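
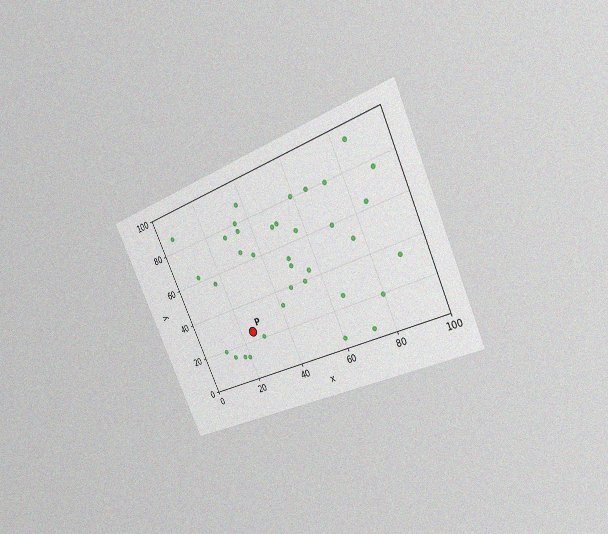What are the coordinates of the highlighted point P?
(25, 25)

The chart is tilted about 25° counter-clockwise and viewed slightly from the right, with some photo noise. Following the gridlines from P to each axis, P sits at (25, 25).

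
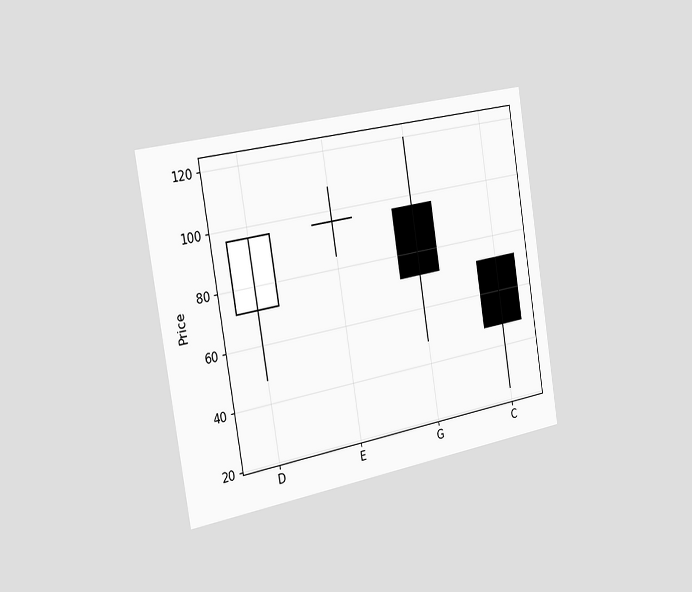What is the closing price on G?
72

The chart is tilted about 9° counter-clockwise and viewed slightly from the left. The G candle closes at 72.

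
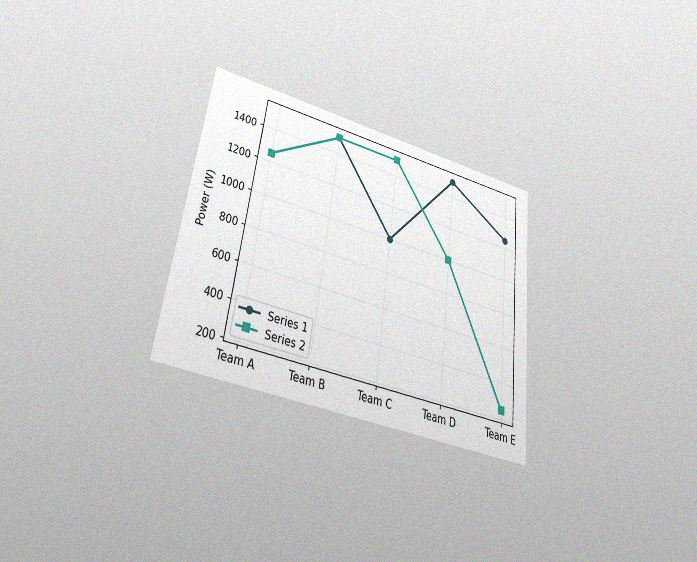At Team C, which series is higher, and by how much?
The chart is tilted about 7° clockwise and viewed at a slight angle, with some photo noise. At Team C, Series 2 sits above the other line by 500W.

Series 2, by 500W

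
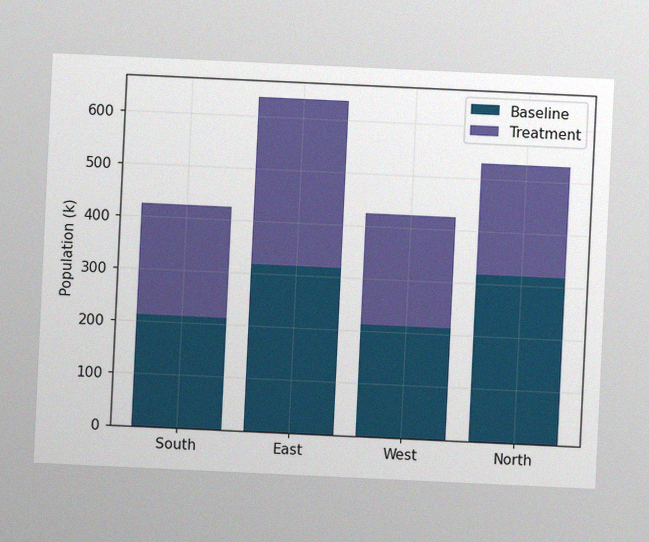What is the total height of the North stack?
The chart is tilted about 3° clockwise, with some photo noise. The North stack's top reaches 530k on the y-axis.

530k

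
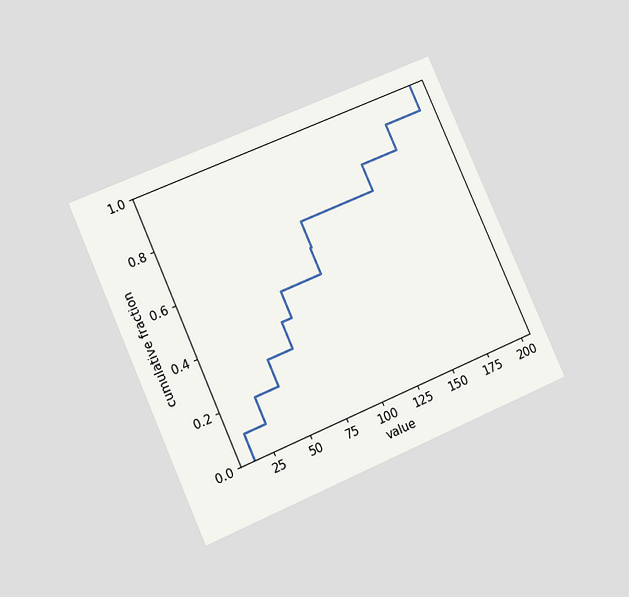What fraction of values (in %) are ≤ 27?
The chart is tilted about 24° counter-clockwise and viewed at a slight angle. At x=27 the ECDF step is at 20%.

20%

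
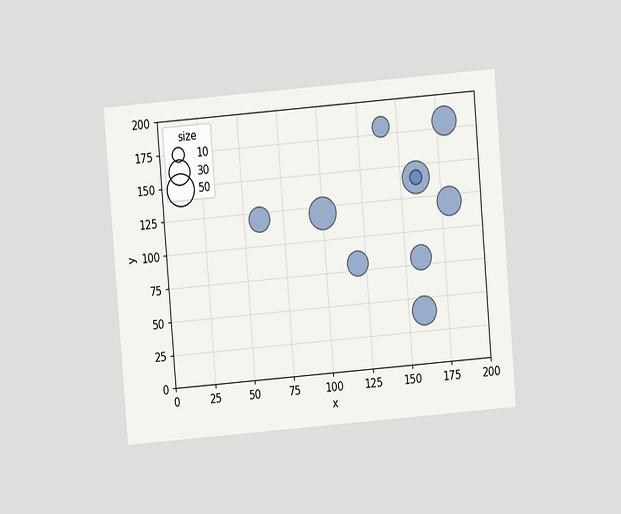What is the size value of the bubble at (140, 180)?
20

The chart is tilted about 5° counter-clockwise and viewed at a slight angle. Matching the bubble at (140, 180) against the size legend gives 20.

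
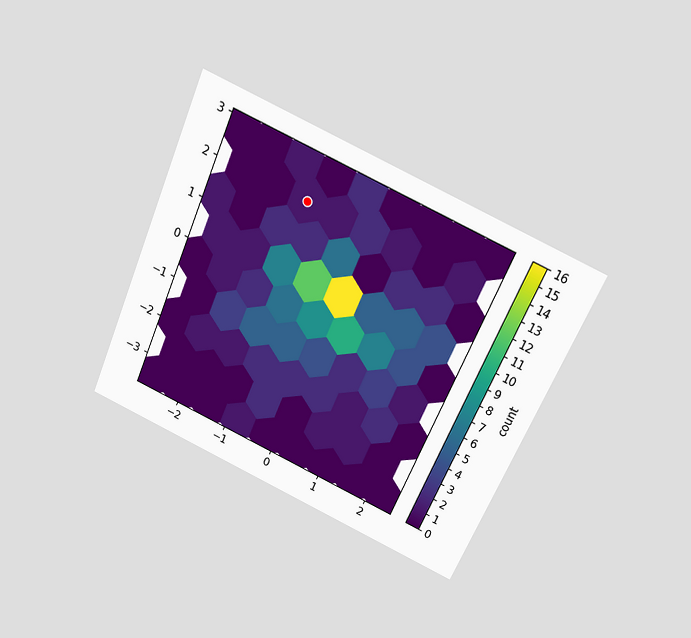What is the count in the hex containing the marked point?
1

The chart is tilted about 23° clockwise and viewed slightly from above. The marked hex reads 1 on the colorbar.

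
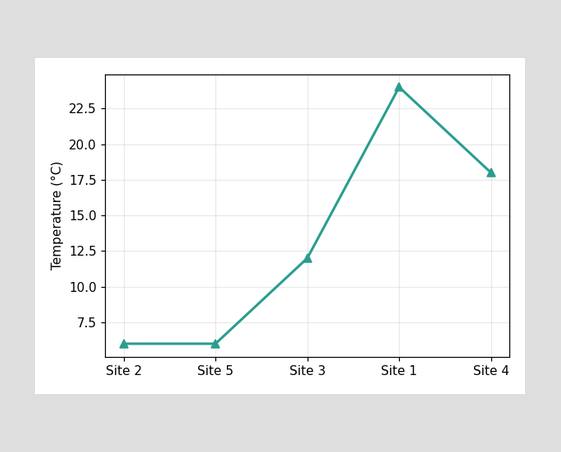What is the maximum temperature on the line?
24°C

The highest point is at Site 1, and reading across to the y-axis gives 24°C.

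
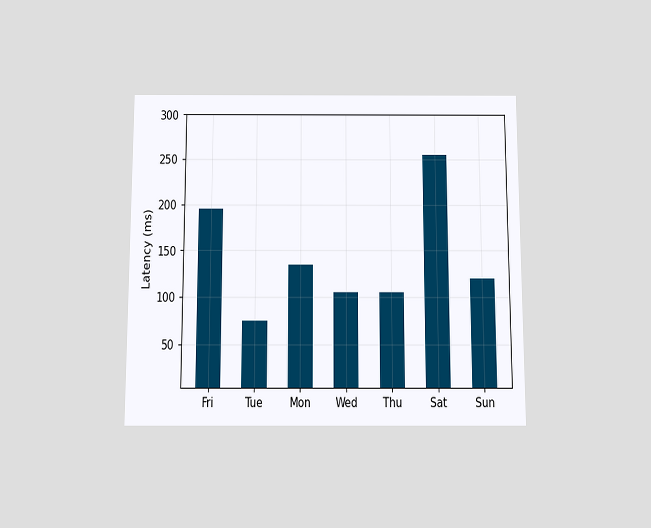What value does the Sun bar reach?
120ms

The chart is viewed slightly from below. Reading along the chart's y-axis, the Sun bar reaches 120ms.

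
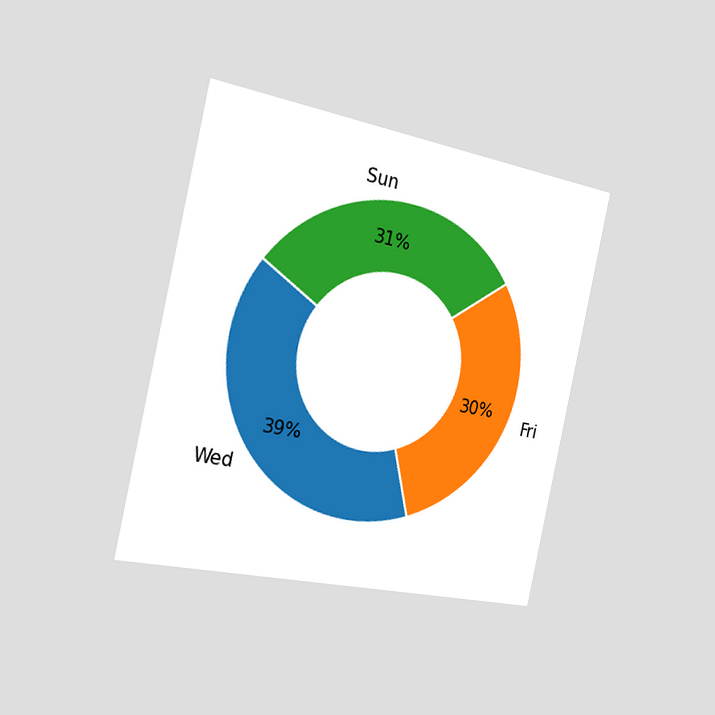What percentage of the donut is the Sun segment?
31%

The chart is tilted about 12° clockwise and viewed slightly from the left. The Sun segment takes up 31% of the ring.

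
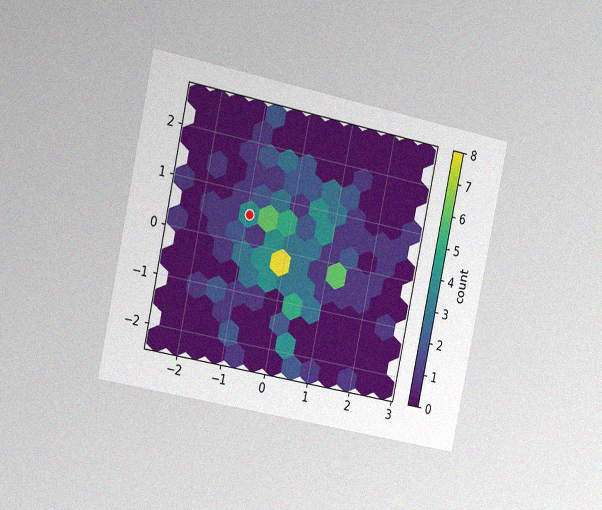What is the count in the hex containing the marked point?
The chart is tilted about 12° clockwise and viewed slightly from the left, with some photo noise. The marked hex reads 4 on the colorbar.

4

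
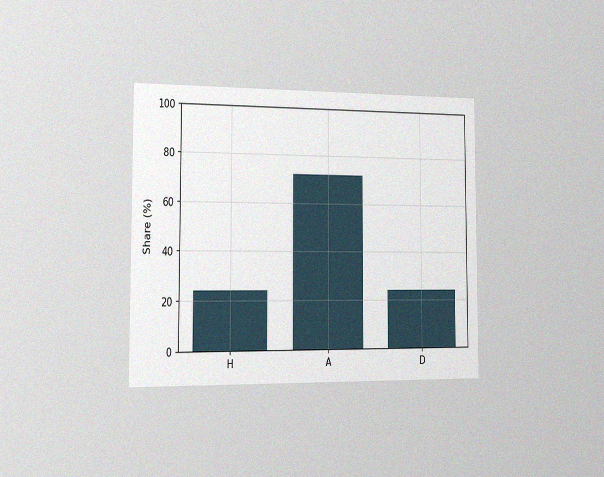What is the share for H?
The chart is viewed slightly from the left, with some photo noise. Reading along the chart's y-axis, the H bar reaches 24%.

24%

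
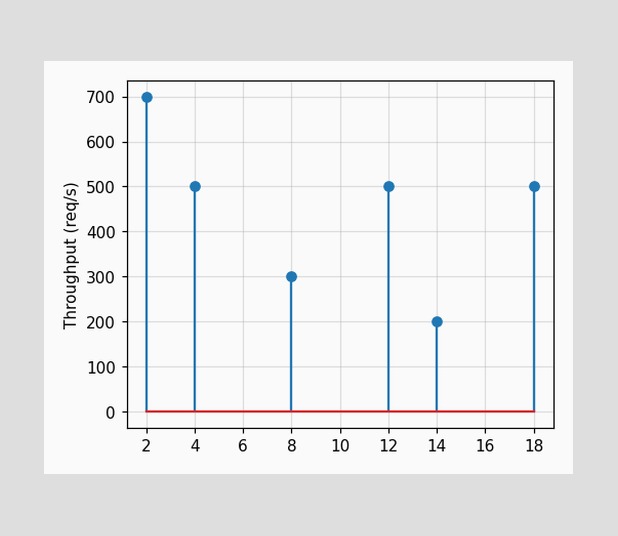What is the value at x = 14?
The stem at x=14 reaches 200req/s.

200req/s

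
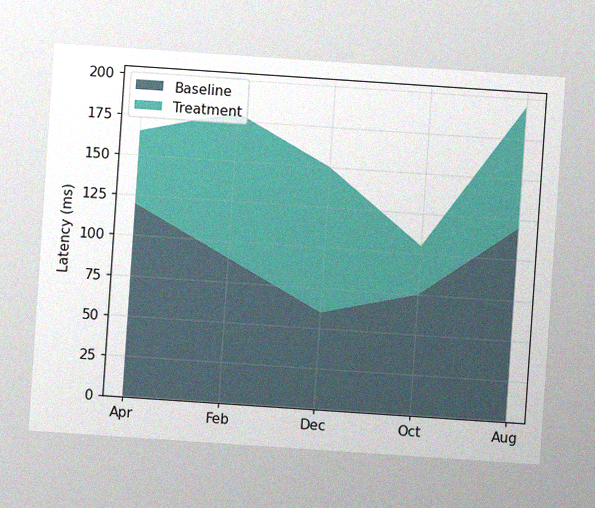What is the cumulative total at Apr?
165ms

The chart is tilted about 4° clockwise, with some photo noise. The stacked total at Apr reaches 165ms.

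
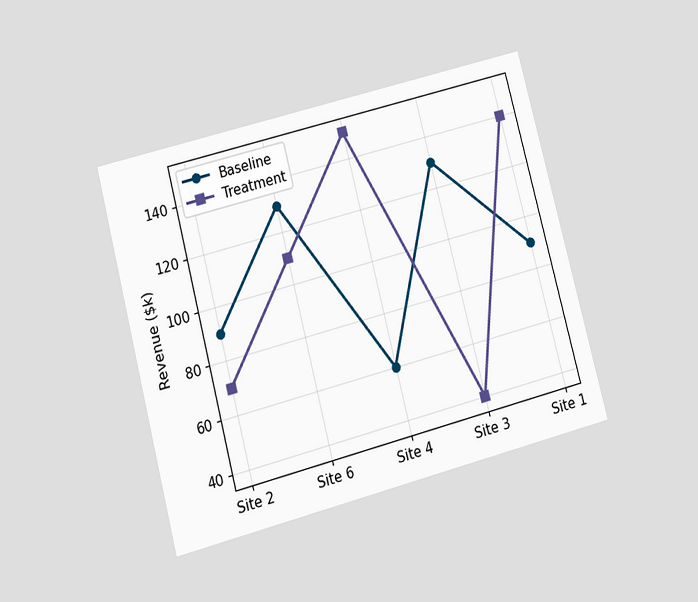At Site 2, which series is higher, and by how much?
Baseline, by $20k

The chart is tilted about 15° counter-clockwise and viewed at a slight angle. At Site 2, Baseline sits above the other line by $20k.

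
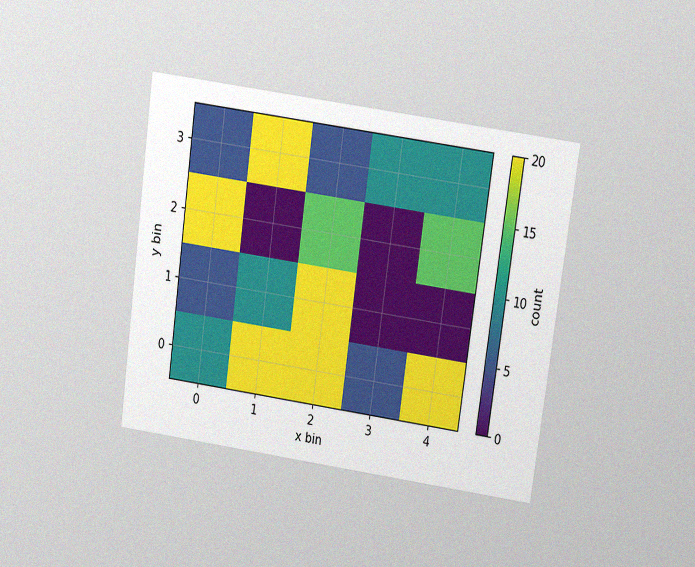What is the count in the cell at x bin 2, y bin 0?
20

The chart is tilted about 8° clockwise and viewed at a slight angle, with some photo noise. Matching the cell (2, 0) against the colorbar gives 20.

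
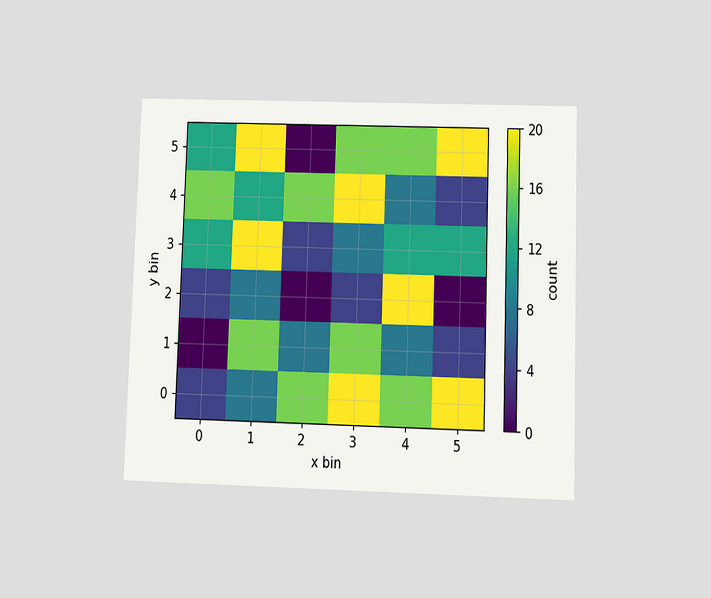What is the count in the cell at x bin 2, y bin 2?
The chart is viewed at a slight angle. Matching the cell (2, 2) against the colorbar gives 0.

0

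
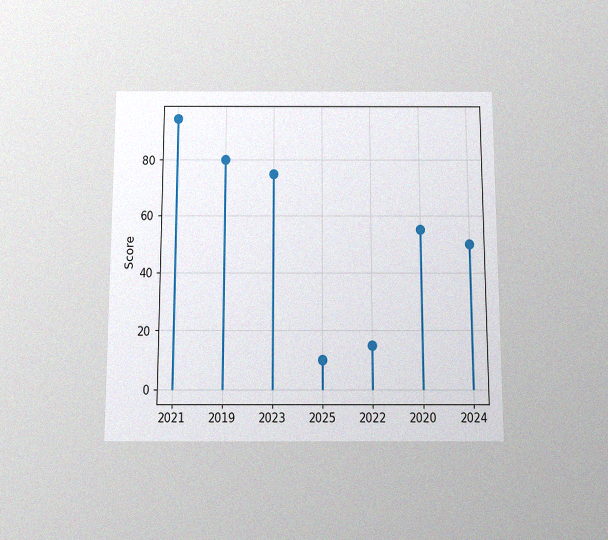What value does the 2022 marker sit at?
The chart is viewed slightly from below, with some photo noise. The 2022 marker sits at 15.

15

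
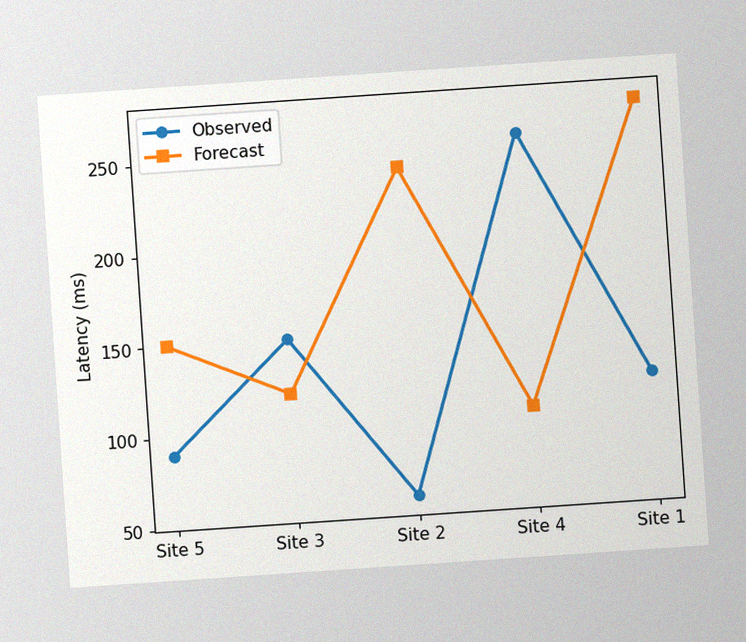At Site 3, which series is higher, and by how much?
The chart is tilted about 4° counter-clockwise, with some photo noise. At Site 3, Observed sits above the other line by 30ms.

Observed, by 30ms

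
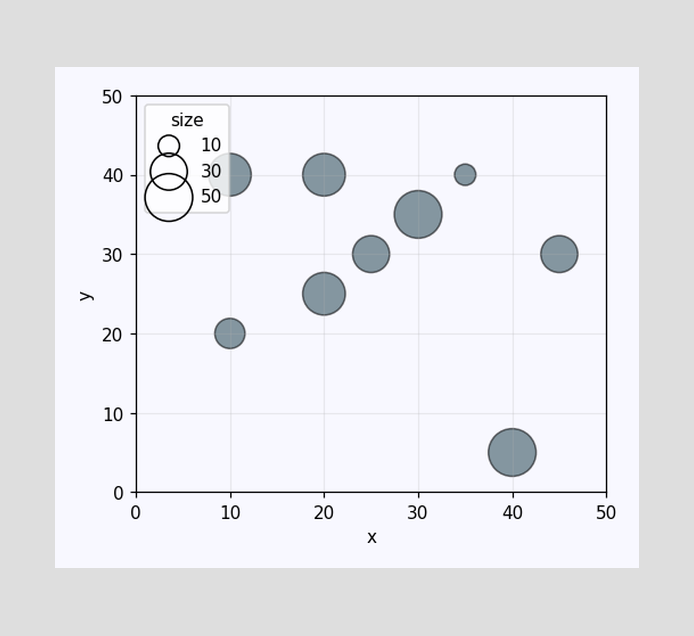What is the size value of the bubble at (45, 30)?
30

Matching the bubble at (45, 30) against the size legend gives 30.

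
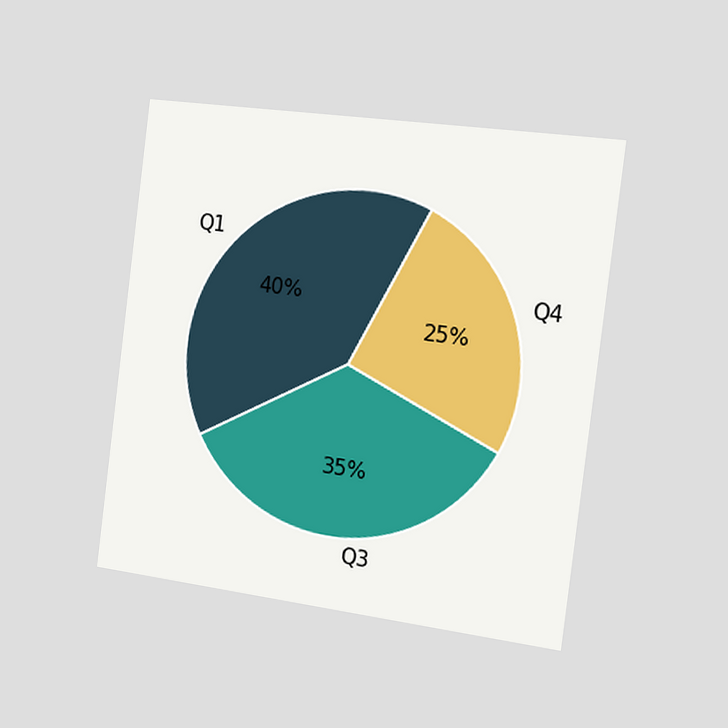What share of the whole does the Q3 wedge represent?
35%

The chart is tilted about 7° clockwise and viewed slightly from the right. The Q3 slice takes up 35% of the pie.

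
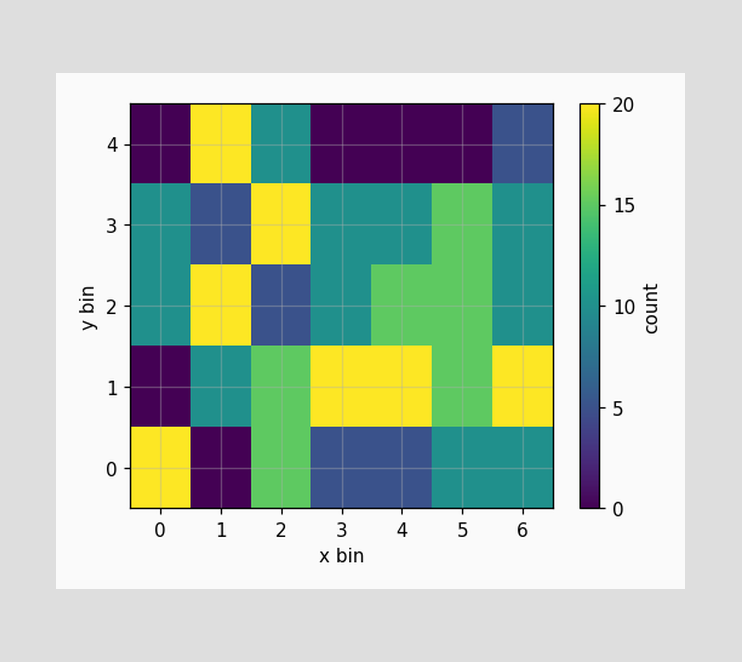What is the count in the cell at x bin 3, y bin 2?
10

Matching the cell (3, 2) against the colorbar gives 10.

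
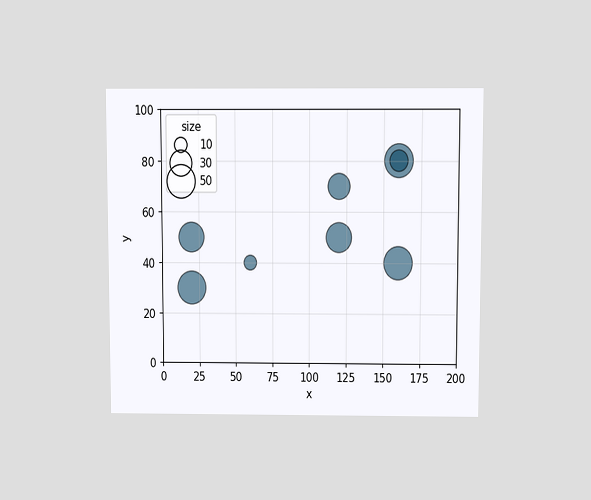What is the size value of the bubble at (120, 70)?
The chart is viewed slightly from above. Matching the bubble at (120, 70) against the size legend gives 30.

30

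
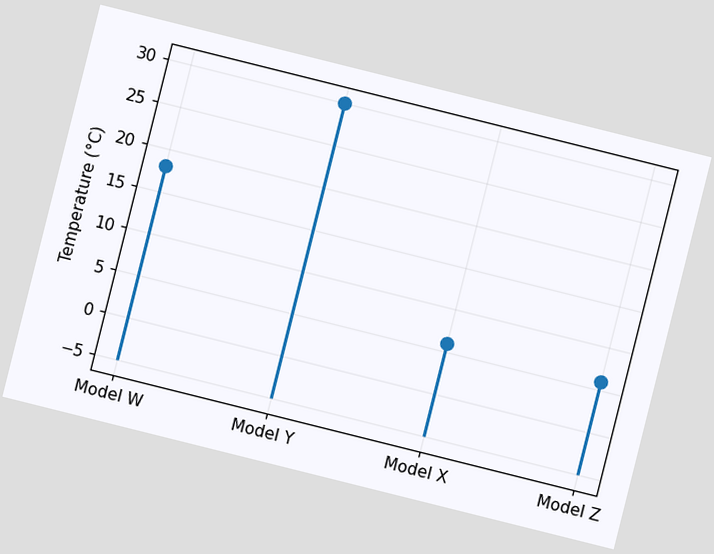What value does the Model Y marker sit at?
30°C

The chart is tilted about 14° clockwise. The Model Y marker sits at 30°C.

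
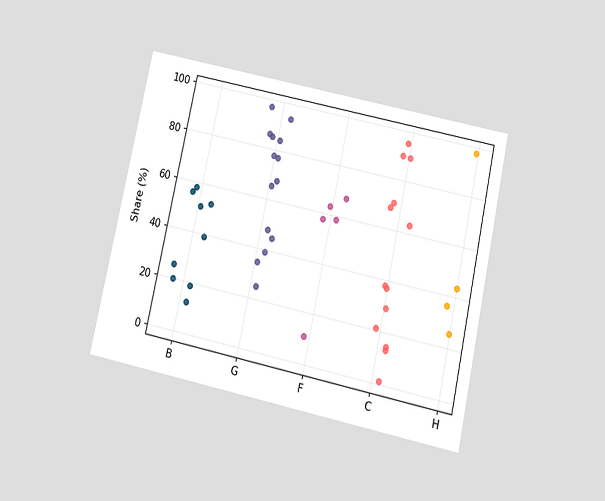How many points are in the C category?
13

The chart is tilted about 12° clockwise and viewed slightly from below. Counting the markers in the C column gives 13.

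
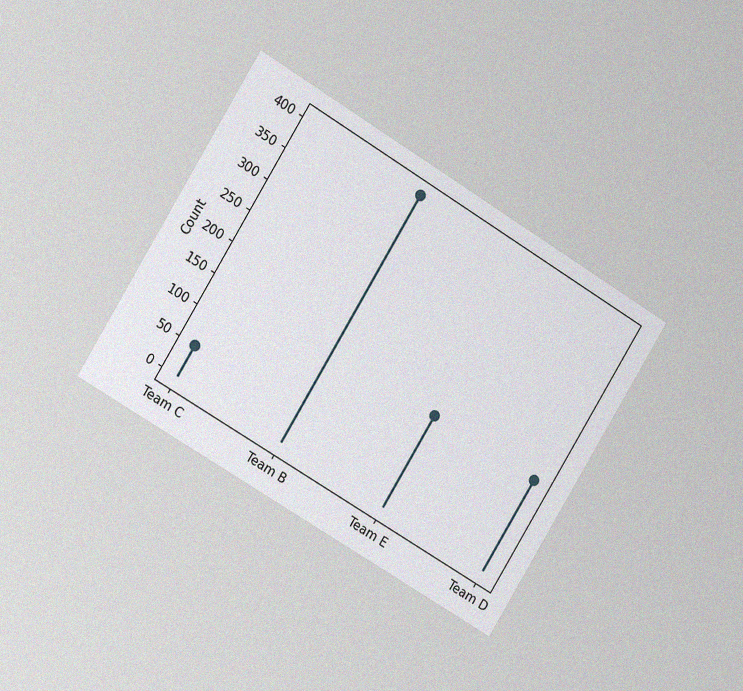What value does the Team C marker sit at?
The chart is tilted about 31° clockwise and viewed slightly from the left, with some photo noise. The Team C marker sits at 50.

50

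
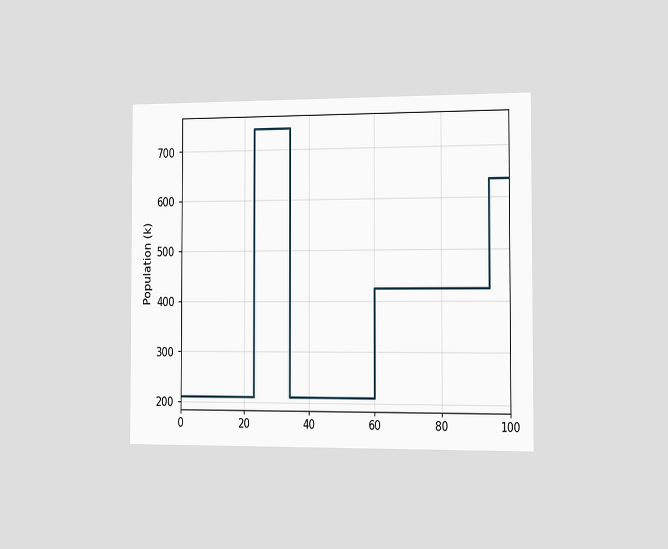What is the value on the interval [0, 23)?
212k

The chart is viewed slightly from the right. On [0, 23) the step sits at 212k.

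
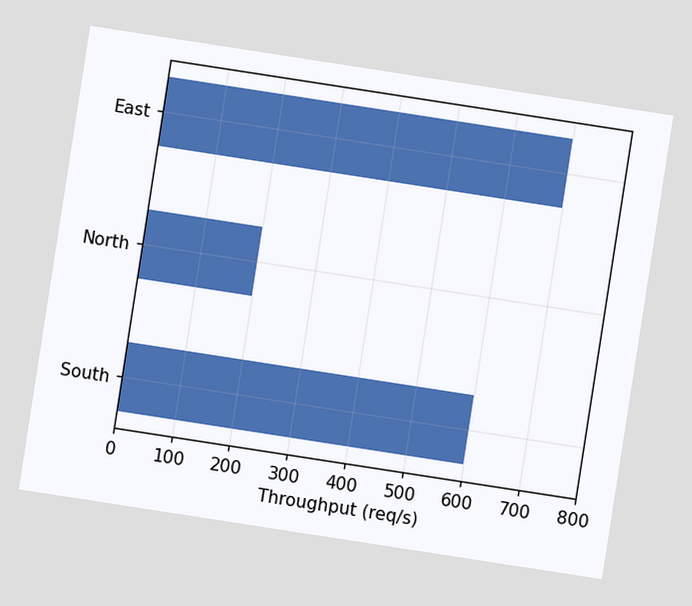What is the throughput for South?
600req/s

The chart is tilted about 9° clockwise. Reading along the chart's x-axis, the South bar reaches 600req/s.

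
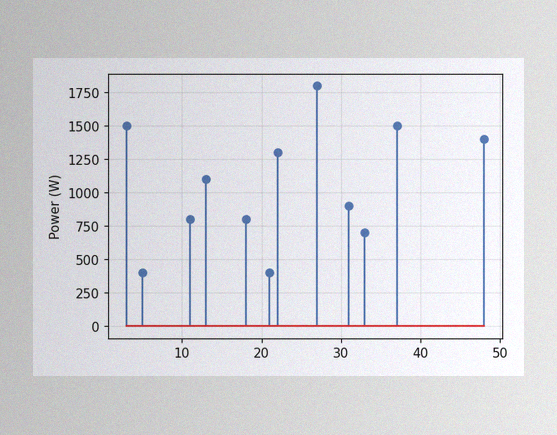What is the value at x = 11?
The image has some photo noise and uneven lighting. The stem at x=11 reaches 800W.

800W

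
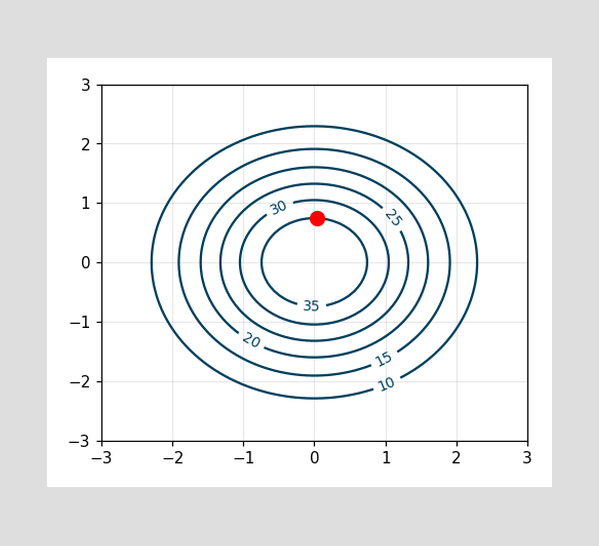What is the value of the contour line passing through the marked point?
The marked point sits on the contour labelled 35.

35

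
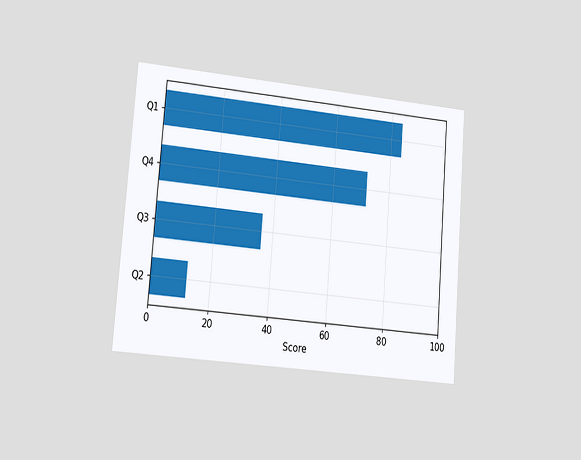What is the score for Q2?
12

The chart is tilted about 5° clockwise and viewed at a slight angle. Reading along the chart's x-axis, the Q2 bar reaches 12.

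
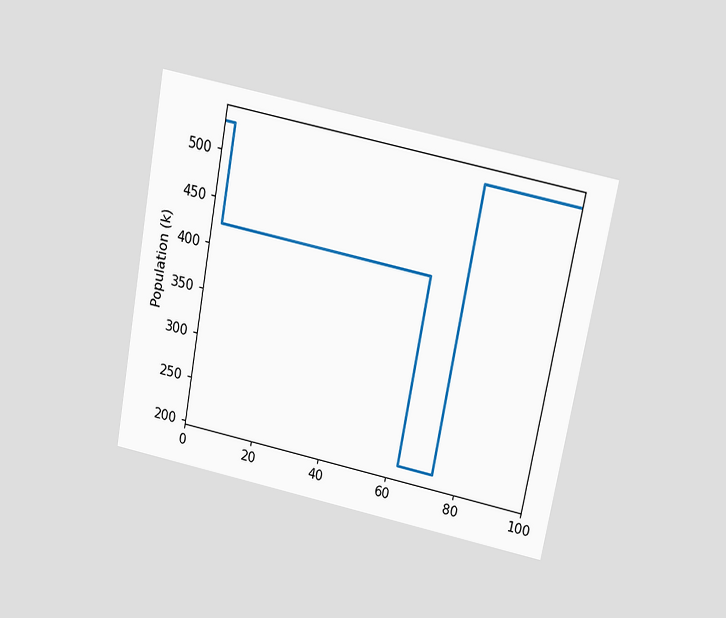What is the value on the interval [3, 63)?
The chart is tilted about 11° clockwise and viewed slightly from above. On [3, 63) the step sits at 424k.

424k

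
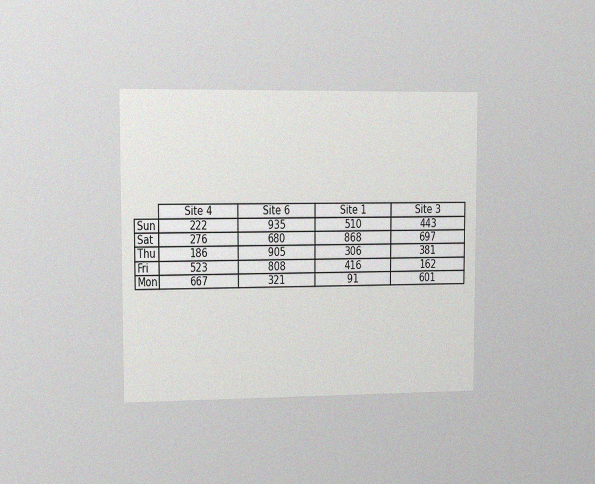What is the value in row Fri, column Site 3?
162

The chart is viewed slightly from the left, with some photo noise. The (Fri, Site 3) cell reads 162.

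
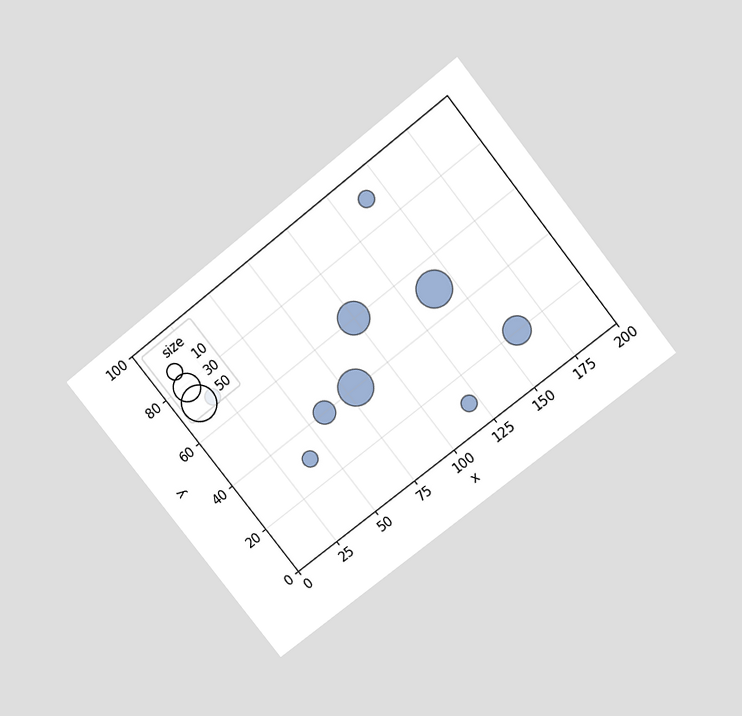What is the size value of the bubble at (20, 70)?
10

The chart is tilted about 38° counter-clockwise and viewed slightly from above. Matching the bubble at (20, 70) against the size legend gives 10.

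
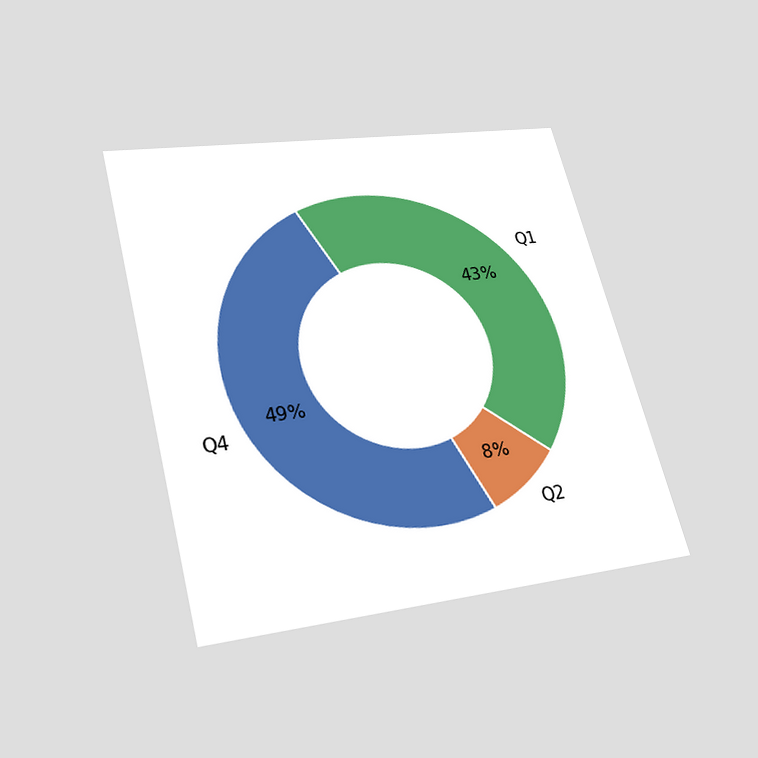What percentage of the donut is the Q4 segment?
49%

The chart is tilted about 14° counter-clockwise and viewed slightly from below. The Q4 segment takes up 49% of the ring.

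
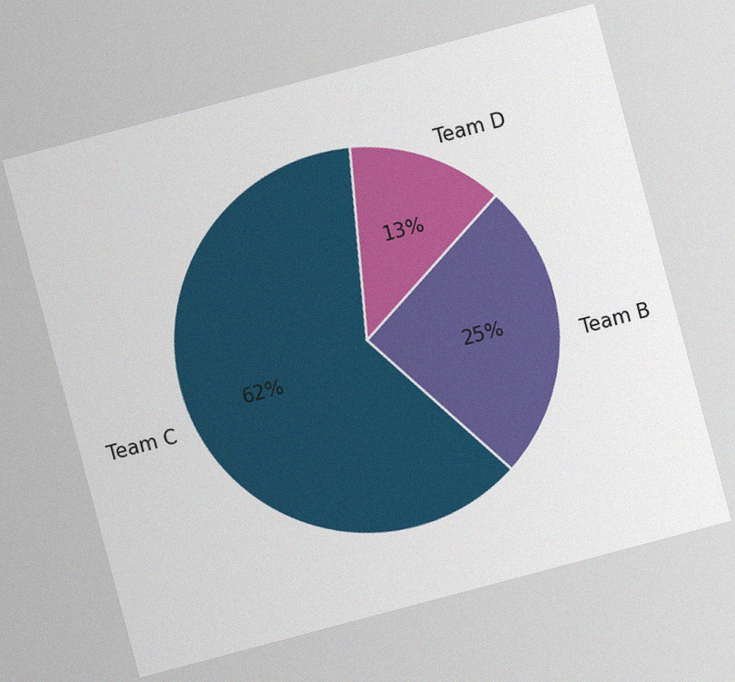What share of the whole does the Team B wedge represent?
25%

The chart is tilted about 15° counter-clockwise, with some photo noise. The Team B slice takes up 25% of the pie.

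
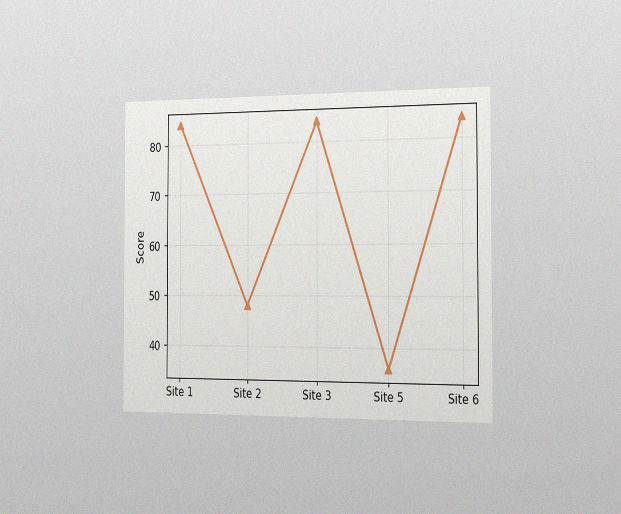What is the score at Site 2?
48

The chart is viewed slightly from the right, with some photo noise. At Site 2, the line is at 48.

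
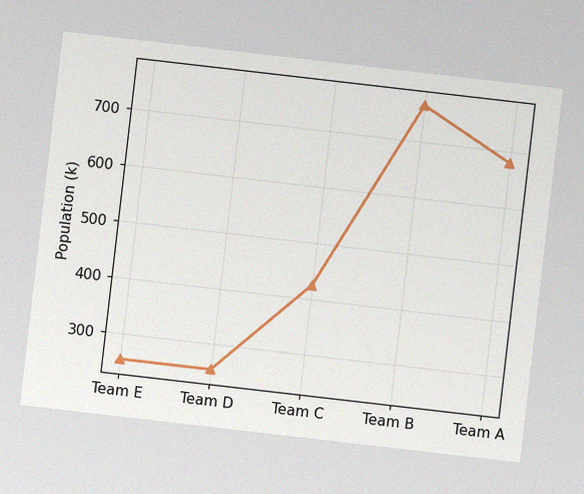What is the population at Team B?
765k

The chart is tilted about 7° clockwise, with some photo noise. At Team B, the line is at 765k.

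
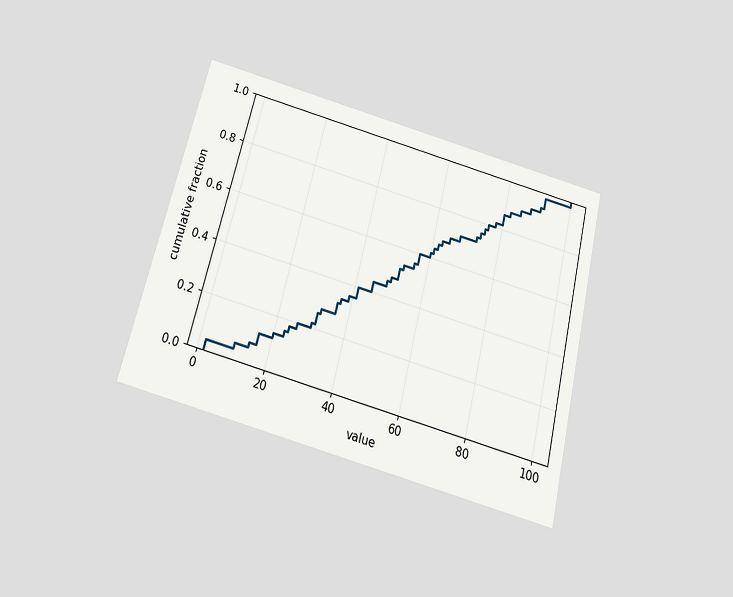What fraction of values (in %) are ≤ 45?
44%

The chart is tilted about 14° clockwise and viewed slightly from below. At x=45 the ECDF step is at 44%.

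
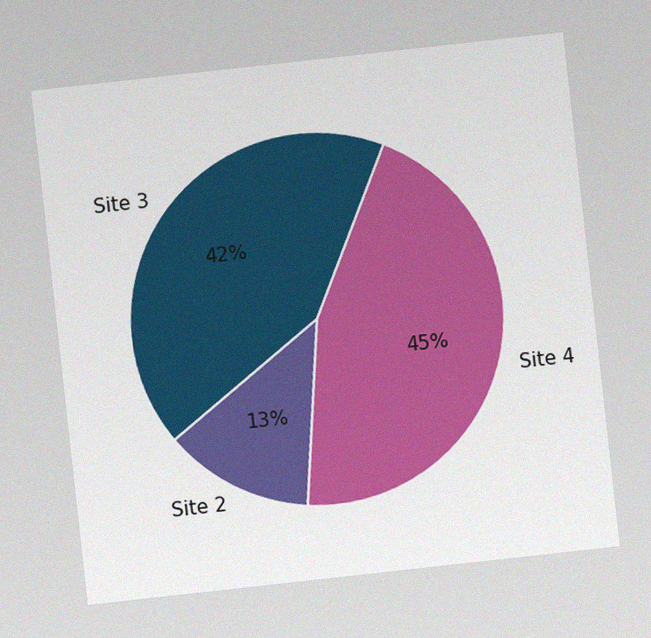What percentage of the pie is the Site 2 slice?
13%

The chart is tilted about 6° counter-clockwise, with some photo noise. The Site 2 slice takes up 13% of the pie.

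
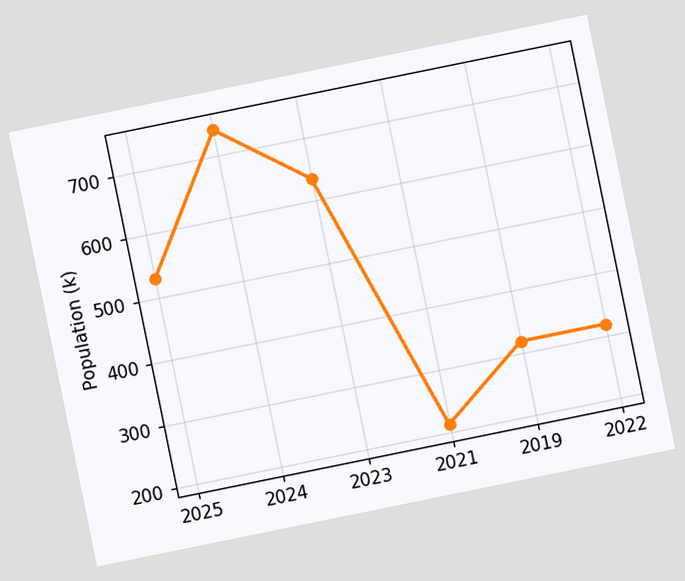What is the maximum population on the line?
The chart is tilted about 12° counter-clockwise. The highest point is at 2024, and reading across to the y-axis gives 742k.

742k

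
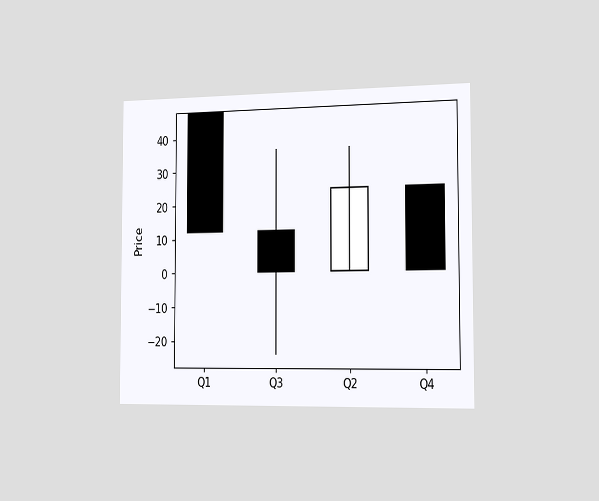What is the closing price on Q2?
The chart is viewed slightly from the right. The Q2 candle closes at 24.

24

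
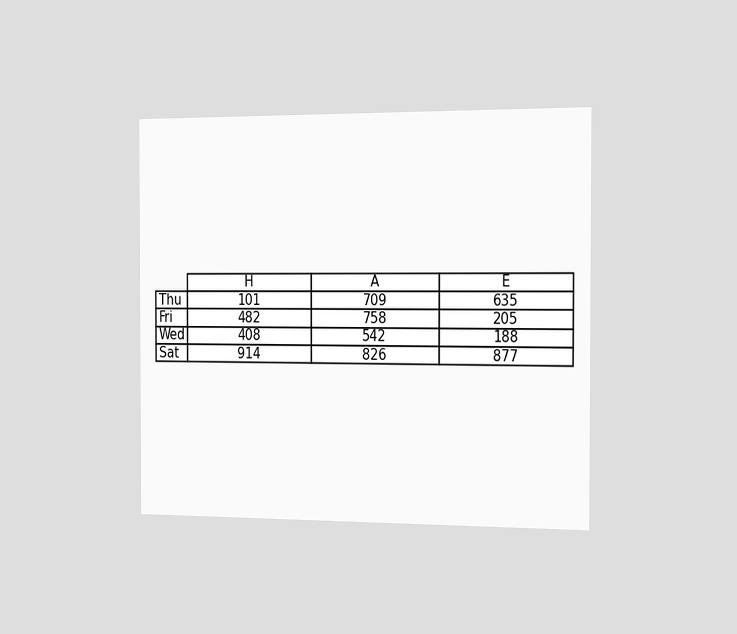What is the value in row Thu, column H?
101

The chart is viewed slightly from the right. The (Thu, H) cell reads 101.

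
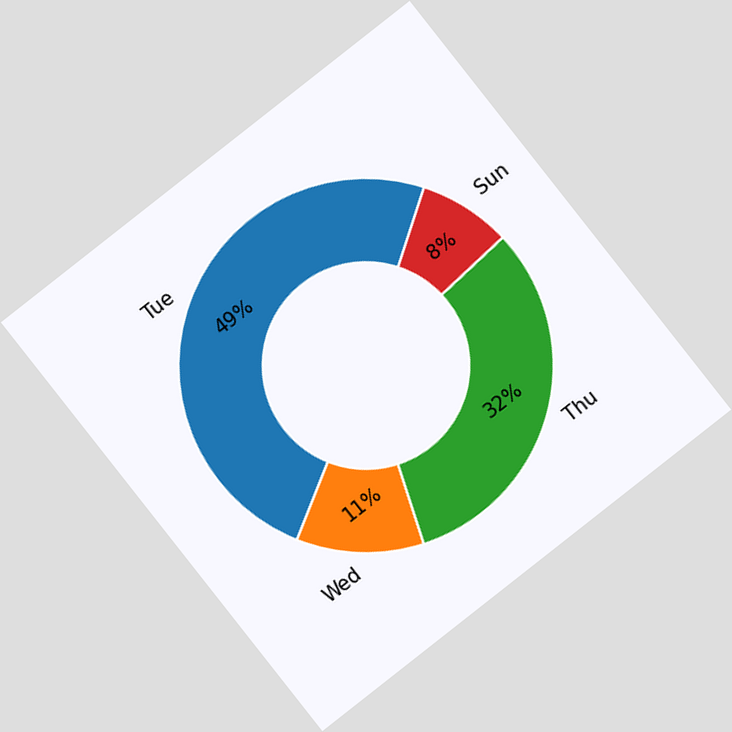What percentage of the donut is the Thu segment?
32%

The chart is tilted about 38° counter-clockwise. The Thu segment takes up 32% of the ring.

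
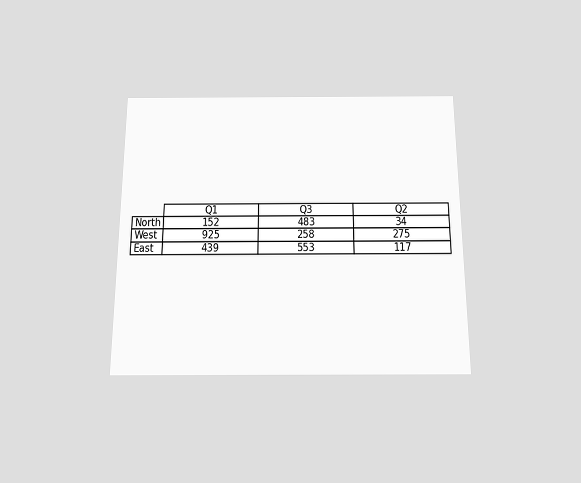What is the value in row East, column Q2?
The chart is viewed slightly from below. The (East, Q2) cell reads 117.

117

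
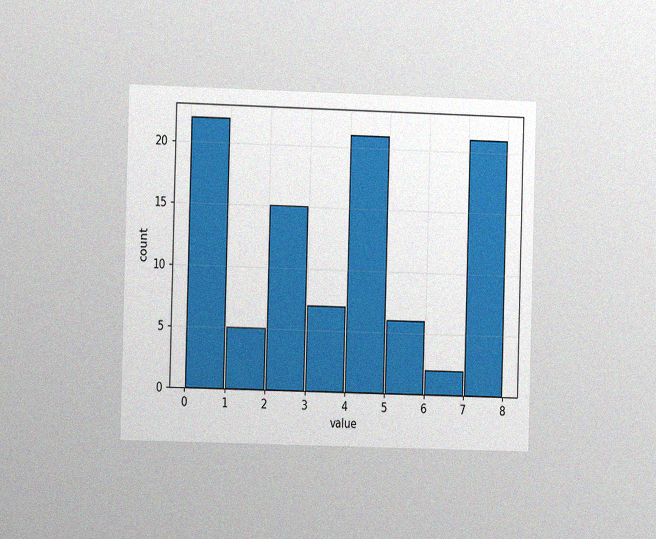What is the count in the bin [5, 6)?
The chart is viewed slightly from the left, with some photo noise. The [5, 6) bin has height 6.

6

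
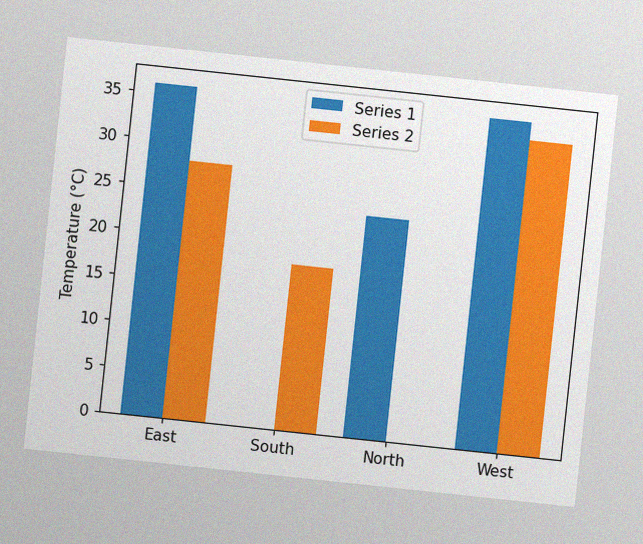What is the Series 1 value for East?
The chart is tilted about 6° clockwise, with some photo noise. The Series 1 bar at East reaches 36°C on the y-axis.

36°C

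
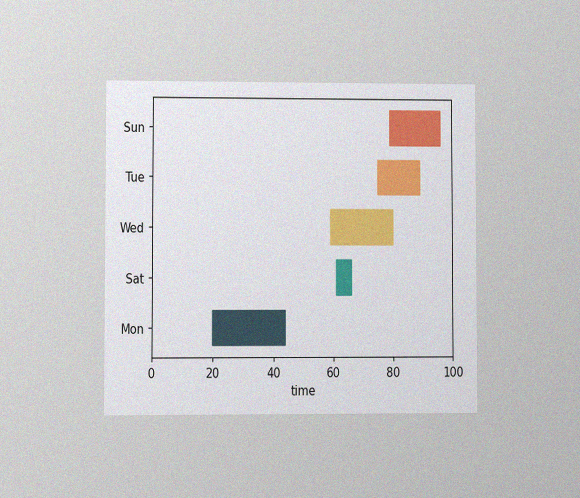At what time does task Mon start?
20

The chart is viewed at a slight angle, with some photo noise. The Mon bar begins at t=20.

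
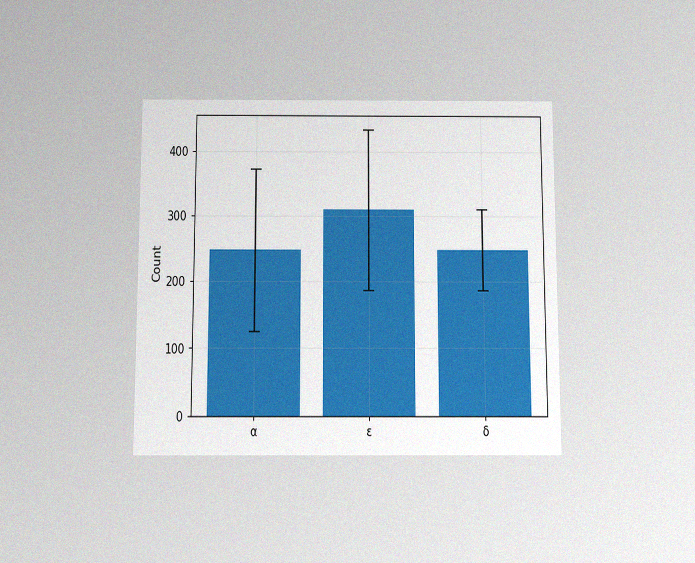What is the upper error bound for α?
372

The chart is viewed slightly from below, with some photo noise. The α bar's upper whisker reaches 372.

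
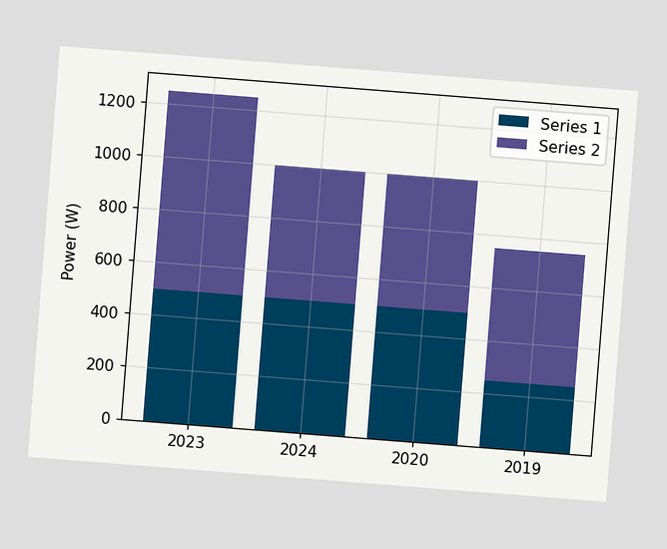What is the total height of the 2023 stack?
The chart is tilted about 4° clockwise. The 2023 stack's top reaches 1250W on the y-axis.

1250W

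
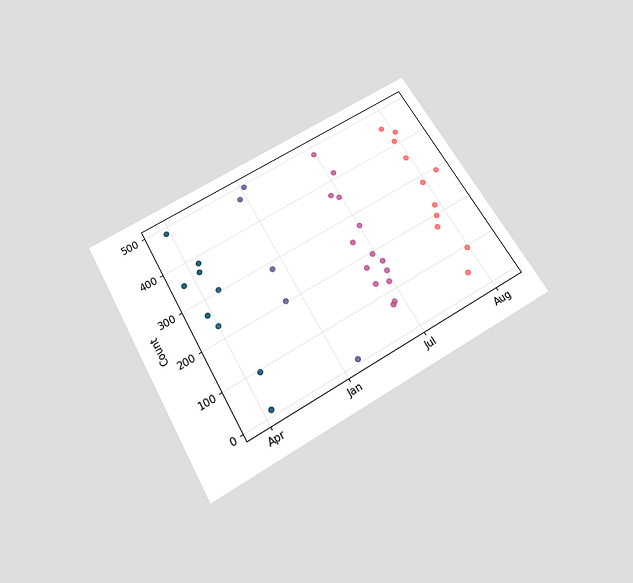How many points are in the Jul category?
The chart is tilted about 30° counter-clockwise and viewed slightly from below. Counting the markers in the Jul column gives 14.

14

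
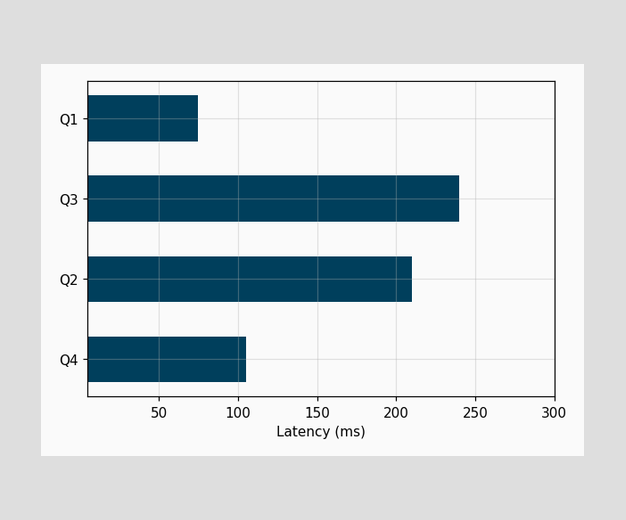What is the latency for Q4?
105ms

Reading along the chart's x-axis, the Q4 bar reaches 105ms.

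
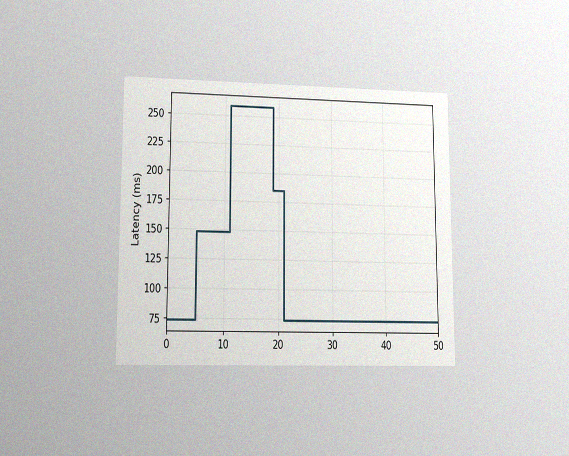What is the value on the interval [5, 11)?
148ms

The chart is viewed at a slight angle, with some photo noise. On [5, 11) the step sits at 148ms.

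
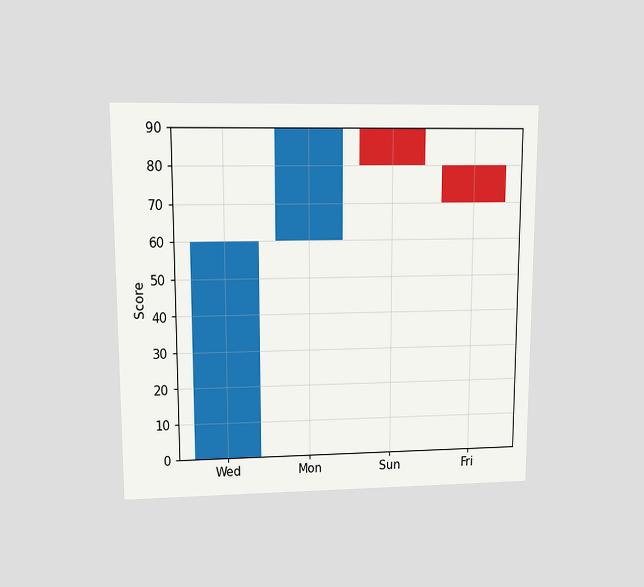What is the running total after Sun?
The chart is viewed at a slight angle. After Sun the running total reaches 80.

80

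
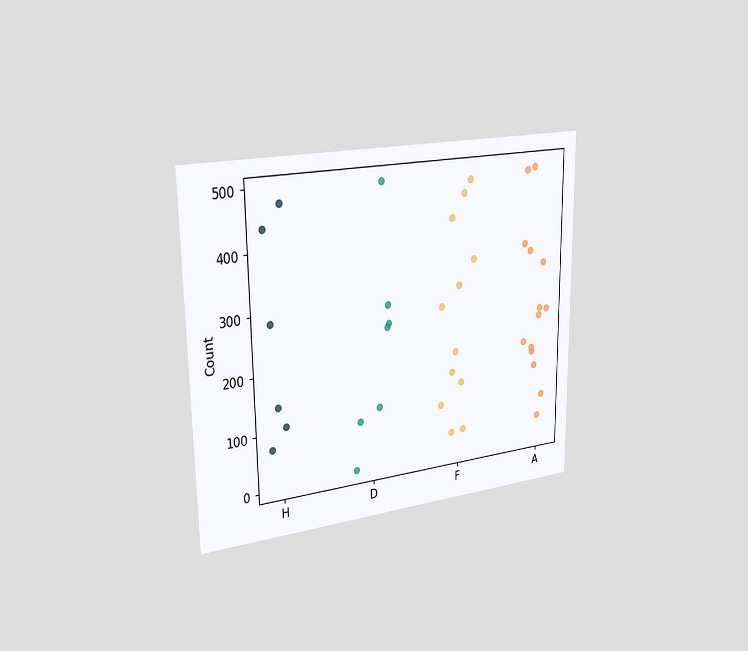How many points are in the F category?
12

The chart is viewed slightly from the left. Counting the markers in the F column gives 12.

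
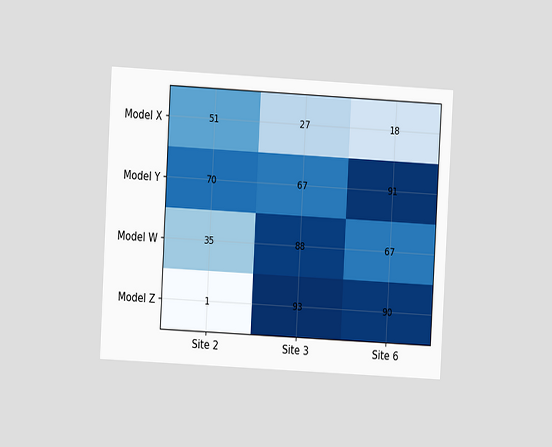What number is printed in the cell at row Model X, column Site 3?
The chart is tilted about 3° clockwise and viewed at a slight angle. The (Model X, Site 3) cell reads 27.

27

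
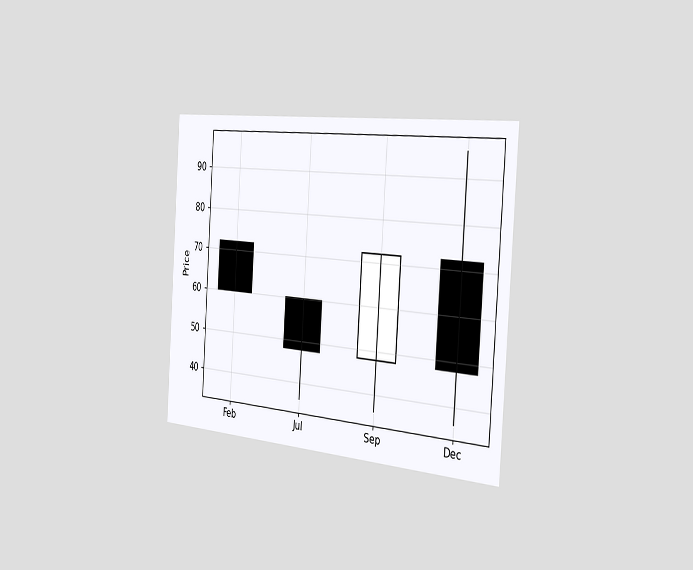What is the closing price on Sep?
The chart is tilted about 4° clockwise and viewed slightly from the right. The Sep candle closes at 72.

72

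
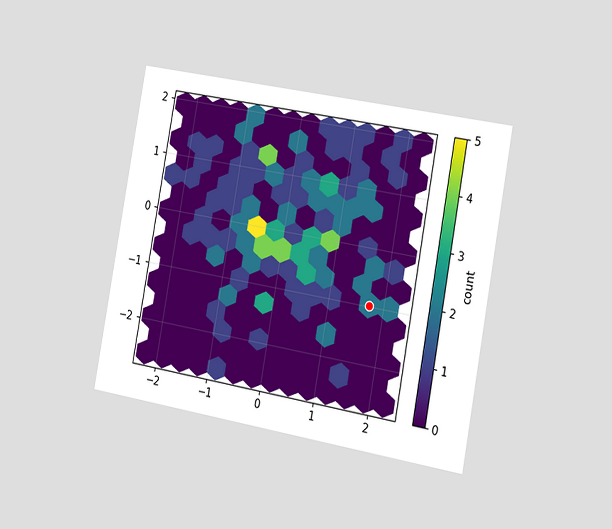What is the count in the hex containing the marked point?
The chart is tilted about 10° clockwise and viewed slightly from the right. The marked hex reads 2 on the colorbar.

2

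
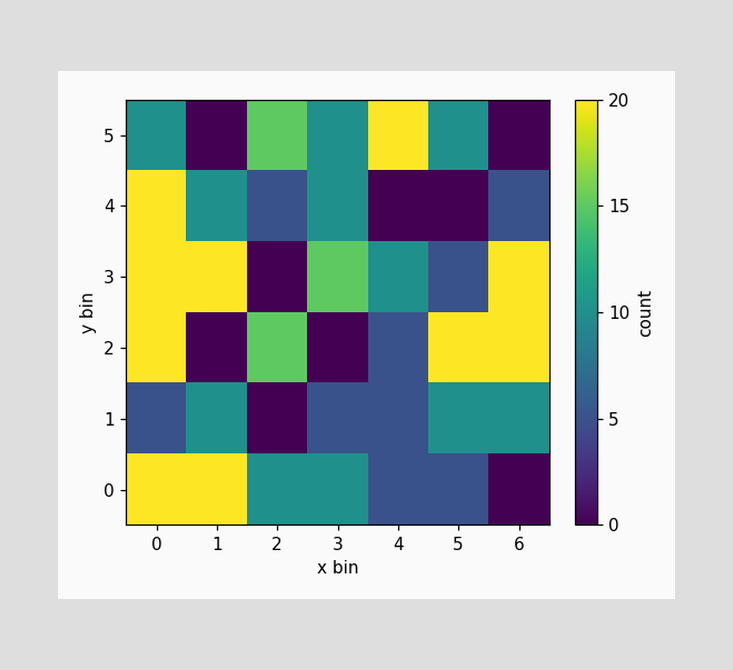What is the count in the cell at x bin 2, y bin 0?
Matching the cell (2, 0) against the colorbar gives 10.

10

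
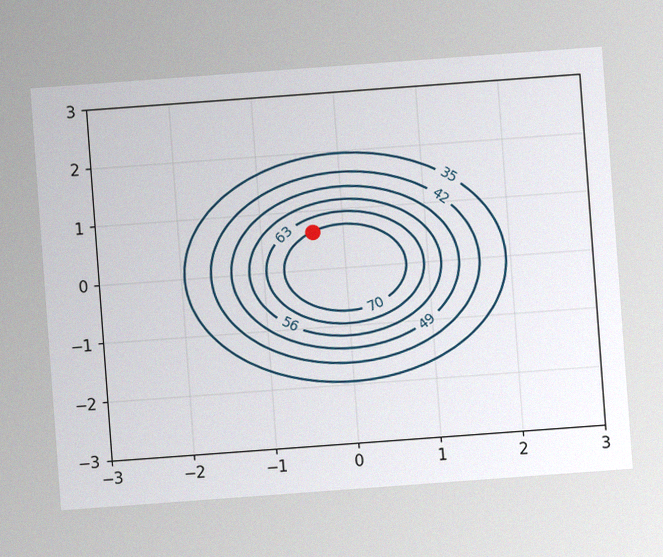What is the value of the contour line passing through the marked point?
The chart is tilted about 4° counter-clockwise, with some photo noise. The marked point sits on the contour labelled 70.

70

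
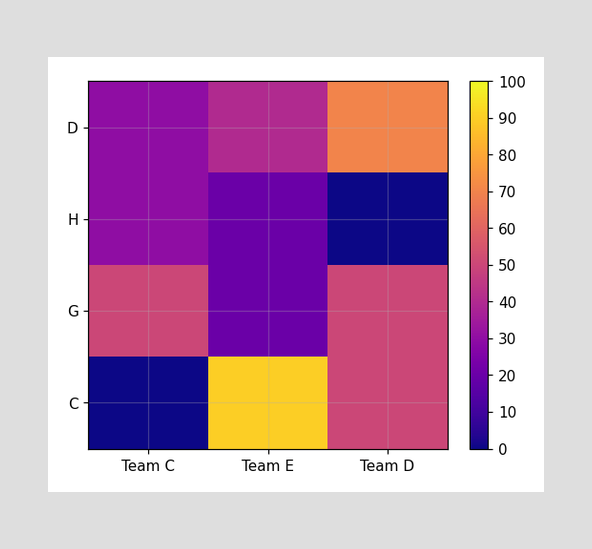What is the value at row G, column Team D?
Matching cell (G, Team D) against the colorbar gives 50.

50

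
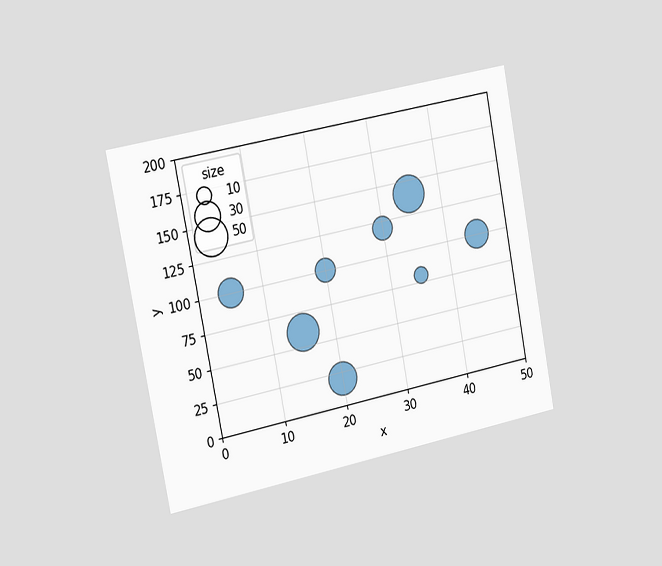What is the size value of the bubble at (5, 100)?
30

The chart is tilted about 11° counter-clockwise and viewed slightly from the left. Matching the bubble at (5, 100) against the size legend gives 30.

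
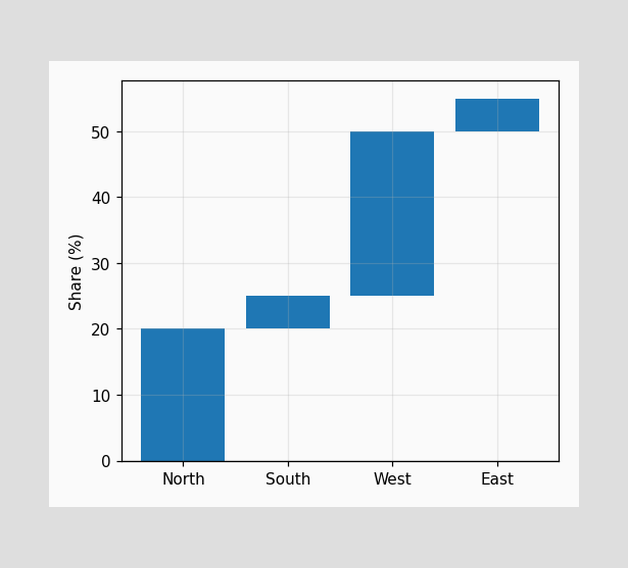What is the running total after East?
55%

After East the running total reaches 55%.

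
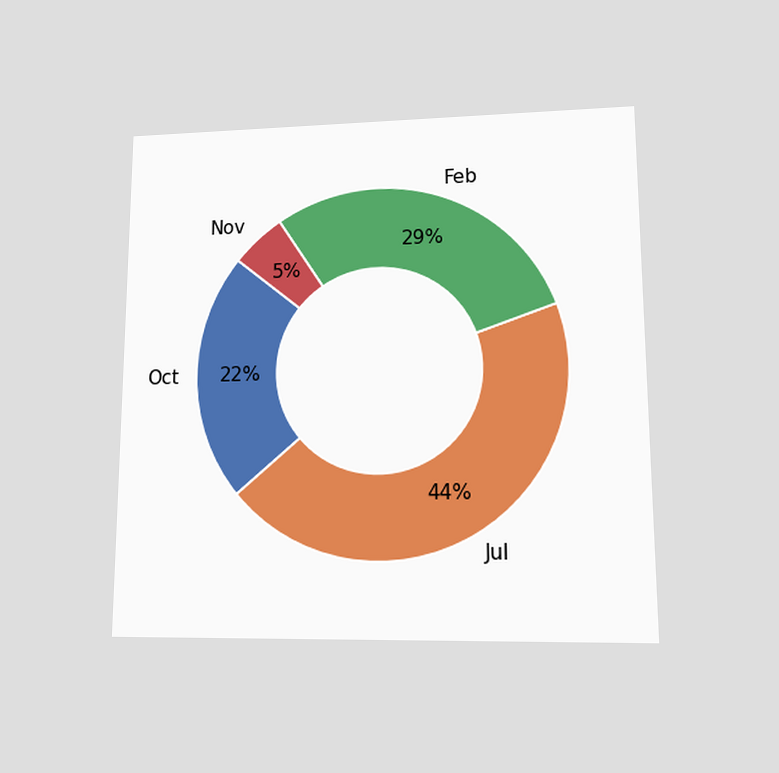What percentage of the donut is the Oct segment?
The chart is viewed at a slight angle. The Oct segment takes up 22% of the ring.

22%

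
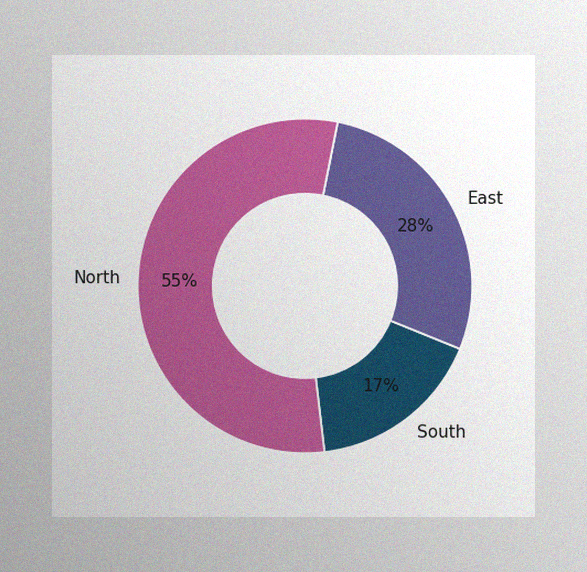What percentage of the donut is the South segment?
The image has some photo noise and uneven lighting. The South segment takes up 17% of the ring.

17%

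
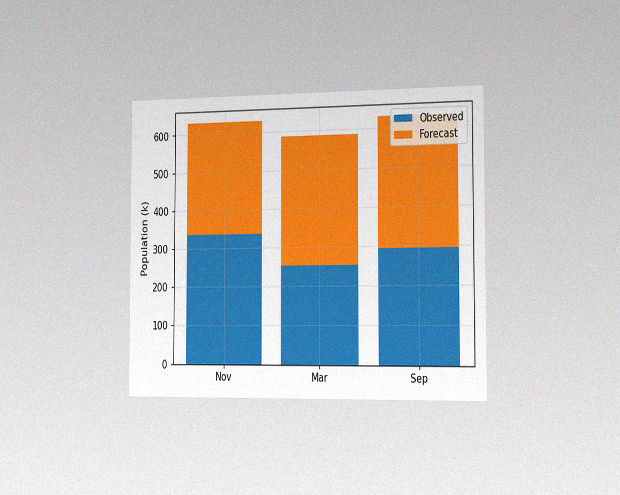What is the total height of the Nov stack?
630k

The chart is viewed slightly from the right, with some photo noise. The Nov stack's top reaches 630k on the y-axis.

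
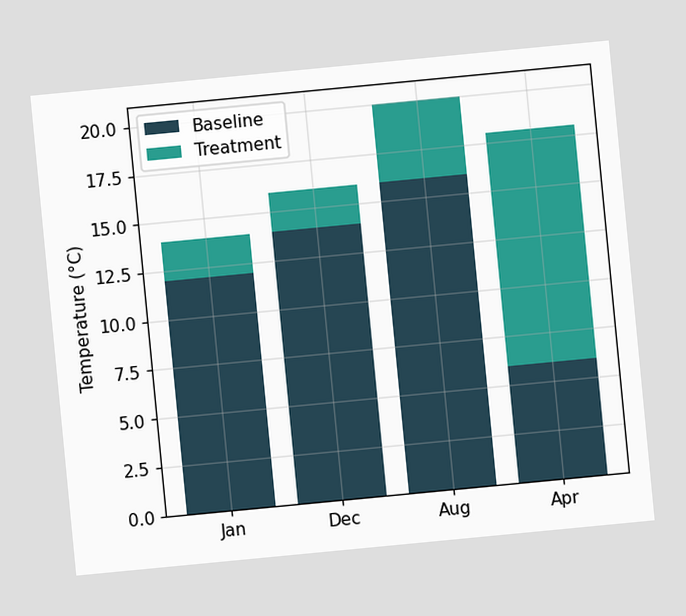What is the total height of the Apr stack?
The chart is tilted about 5° counter-clockwise. The Apr stack's top reaches 18°C on the y-axis.

18°C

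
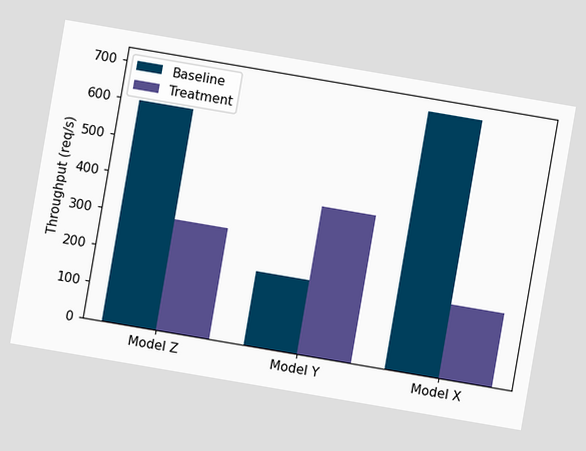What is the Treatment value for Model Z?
The chart is tilted about 10° clockwise. The Treatment bar at Model Z reaches 300req/s on the y-axis.

300req/s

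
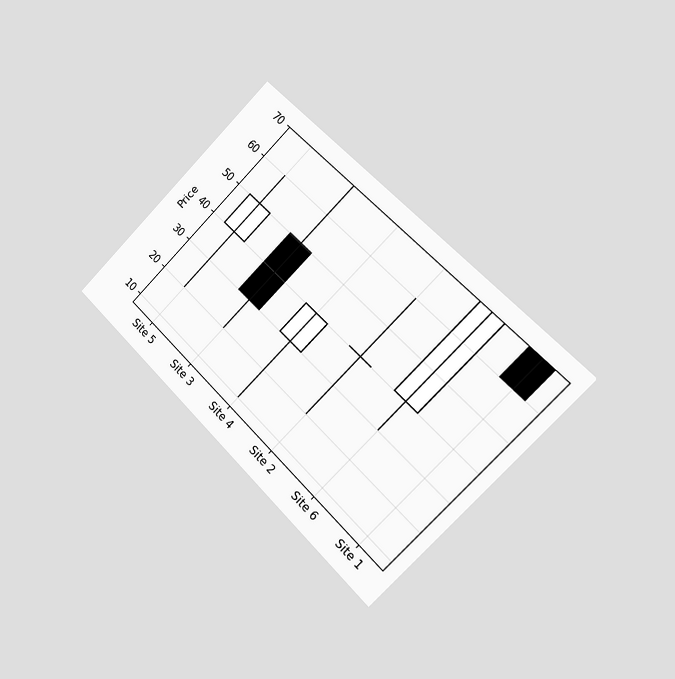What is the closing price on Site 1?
60

The chart is tilted about 45° clockwise and viewed slightly from the right. The Site 1 candle closes at 60.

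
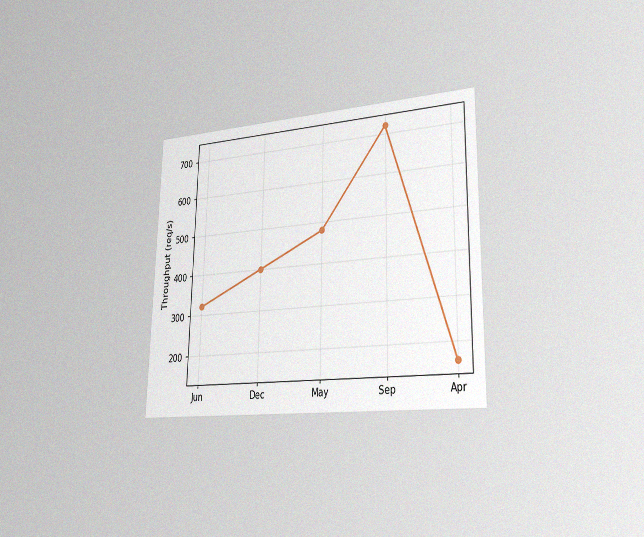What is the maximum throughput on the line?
The chart is viewed slightly from the right, with some photo noise. The highest point is at Sep, and reading across to the y-axis gives 720req/s.

720req/s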